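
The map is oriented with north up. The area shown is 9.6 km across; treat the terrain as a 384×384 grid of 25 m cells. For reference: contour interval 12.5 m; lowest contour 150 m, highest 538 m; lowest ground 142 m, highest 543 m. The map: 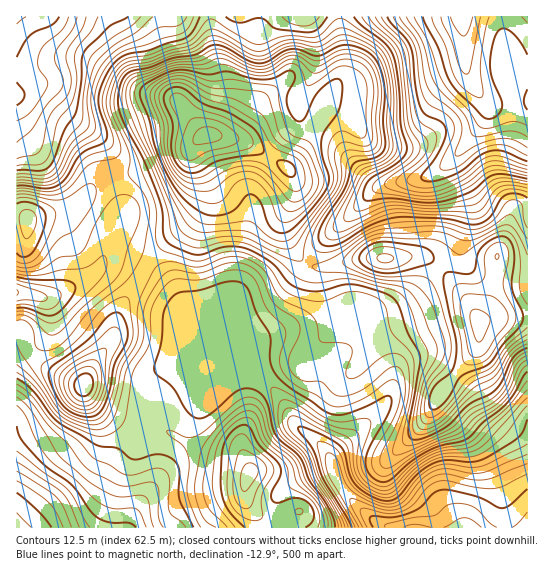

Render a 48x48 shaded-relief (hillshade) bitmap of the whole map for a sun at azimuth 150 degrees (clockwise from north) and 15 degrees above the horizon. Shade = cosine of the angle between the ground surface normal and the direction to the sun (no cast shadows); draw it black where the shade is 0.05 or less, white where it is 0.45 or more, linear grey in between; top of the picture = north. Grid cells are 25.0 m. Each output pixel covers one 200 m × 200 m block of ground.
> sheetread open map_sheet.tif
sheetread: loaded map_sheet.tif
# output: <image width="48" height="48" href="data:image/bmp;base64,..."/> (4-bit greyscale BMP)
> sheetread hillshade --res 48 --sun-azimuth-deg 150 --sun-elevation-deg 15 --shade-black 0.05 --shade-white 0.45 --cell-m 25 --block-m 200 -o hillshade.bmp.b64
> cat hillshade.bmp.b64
<image width="48" height="48" href="data:image/bmp;base64,Qk32BAAAAAAAAHYAAAAoAAAAMAAAADAAAAABAAQAAAAAAIAEAAATCwAAEwsAABAAAAAAAAAAAAAAABEREQAiIiIAMzMzAERERABVVVUAZmZmAHd3dwCIiIgAmZmZAKqqqgC7u7sAzMzMAN3d3QDu7u4A////AIiId4iZmHeIiJmZmIiZmYibzcupmZiJmYiIh4iZmHeIiIiZmHeJmIir3dupmZmJmYiYiIiZqXd3d3eJqXZnd4m87typmZmZmZmZmImZqod3d3Z5qpdmZ4m83u26qqqZmZmZmZmZqph2ZmZoq6mId3iazv7buruqqpmZmZmZmqmHZmZniZmZmHZ4rf/9y7u7qpmYiImYiZmYdmZmZ3d4mXVWeu//3cy7u4iIiJmZiJmYdlVndmVomoZVV67//ty7uoiImqqpiIiIdURXiHZ4q6hlVXv//ty7qniJq8y6iIiHdkNGiZiau7qGVEfO7d3LqoiJvN3KmHiId1Q1eaqqqruoZDSd7d3ty4iIm93bmHeIh3VEaKqqmau6hTNq3d3u3JmHeb3bmIiIiHdlaJqqmZq6l0NHvdze7ZmGZovLqIiIiId2eJmZmImqqGM0i8zN3Zh1RFm8uYiIiIh3eIiZmIiaqXU0ab3d3ZhkM0esypiIiIiIh3eIiIiJmYZUV6ze7ohlQ0Wby6mIiIiIh2Z4iIiImYd2VorN75h2VEV5u6mIiIiIh3ZniIiIiIiHZnms7oh2VVVompmIiIiIiId3iIiIiIiHd3ibzGZlVVVnmpmIiIiIiIiIiIiId3d3d3iJqjRVVVVWiqmIiIiIiJmZmYiIiIiHdnd4iVZ3ZVVWiqqYiYiIeImqqpmZmYiHdmZ4iJqph2ZVeaqpmpmYh4maq7u7u6mHdmZ4mdy6qYdmZ5qqq7qZiIiZmru8zLqYdmaJmcy6qZh2Z4qqvMu6qZmIiImqu7qYd2Z5qbu6mZmHd4mqu8y7qqqYZVVmeIiId2ZomZq6mZmHd3iaq8zLqqupdTIjRVZndlRGiYmqmZmHdmeJmru6mavLp0IRNERVZUMkeIiZmZmYdmZ4mquqmJrNynQhI0MzREMkaHeIiJmYh2Z4maqpiIrN7bdCIzIiNEQ0eERVZ4mZiHd4mZmZiIm97tt0MiIRI0REVyIjRniZmHeJqqqZmImr3u2oZEMyIjQzNBEiJGeIiHeKu7qqmZmaq83cqYdkMiMzIjMyJFd3d3eKvLu7qYiJmbze7cuoUyMzM1VUM0Vmd3Z4q8zMqXZ4mave7ty6hjM0RWZlQzRWd3ZXiru7qHZnmqvMzLqrqFM0VndmVERXd2VVeJmYiHZnmqqrupiJqnVEZmZmZVVnd2ZWZnd3eIh3mpmaqph4mYZVZmZmZWZnd3d3ZlZmeIh3iZiau6h3eIdmZ2ZVVVVWZ3d3dlVneJh2eZibu7l3d3d3eHdmVUREVVVWZlVmd4mGaJiau7mHd3d4iIh3ZUQzMyEkVVVVVXmXVoiKq7qId3d4iIiIdlQyEQABNFVUIkaHRWeJqrqYiHd4iHd3dlQyEQAAE0RDIRNVQ0ZnmqqZiHd3iHd2ZlVDIyEAEjREQhE0MjRWeJmYiHZ3iHdmVVVUREQyIjRWZTIjMzRFZ4iIiHZniHZmVVZlVVZURFVnd1REREVVZniIh2ZneHZmVWZmVVZlRVZneHZVRVZmZneIh2Zndw=="/>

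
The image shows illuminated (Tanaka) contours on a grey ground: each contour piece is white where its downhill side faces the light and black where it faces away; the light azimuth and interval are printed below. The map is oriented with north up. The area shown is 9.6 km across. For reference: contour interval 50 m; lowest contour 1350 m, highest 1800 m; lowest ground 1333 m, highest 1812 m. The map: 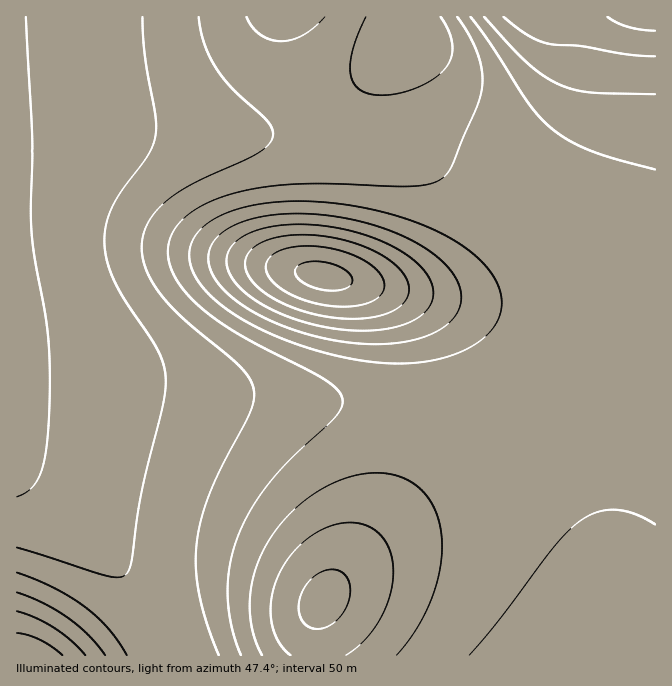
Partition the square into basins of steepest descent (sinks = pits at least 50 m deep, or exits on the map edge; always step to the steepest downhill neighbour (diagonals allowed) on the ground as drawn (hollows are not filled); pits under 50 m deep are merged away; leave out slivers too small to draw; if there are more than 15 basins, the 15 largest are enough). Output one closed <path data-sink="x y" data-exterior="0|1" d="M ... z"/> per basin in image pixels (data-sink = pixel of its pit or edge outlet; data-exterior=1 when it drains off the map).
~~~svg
<path data-sink="324 275" data-exterior="0" d="M405 36l-70 70-30 18-21 7-27 3-53 0-2-1-78-4-2-1-105 0-1 254 99 2 2 2 20 0 138 13 195 10 44 5 31 9 14 6 17 16 10 15 8 18 12 49 3 62-1-69-17-88 2-29 6-35 0-38-6-28-14-27-10-13-24-24-28-22-82-53-31-31-13-29-2-23 7-25 10-17z"/><path data-sink="324 600" data-exterior="0" d="M85 383l-69 0 0 87 42 33 46 45 35 47 33 61 427-1 9-55 0-58-4-25-6-29-12-28-10-15-17-16-24-10-47-8-91-5-2-2-28 0-2-1-90-4-138-13-50-2z"/><path data-sink="655 17" data-exterior="1" d="M655 16l-245 0 1 14-15 25-7 25 0 13 5 20 15 25 33 30 75 48 28 22 24 24 10 13 14 27 6 28 0 38-6 35-2 29 13 65 5 43 0 48-5 44-5 18 1 6 56-1z"/><path data-sink="287 17" data-exterior="1" d="M408 16l-391 0-1 111 106 1 2 1 78 4 2 1 53 0 33-5 25-10 30-21 63-65 3-5z"/><path data-sink="28 655" data-exterior="1" d="M17 471l-1 184 154 1 1-2-23-46-35-50-38-40-27-24z"/>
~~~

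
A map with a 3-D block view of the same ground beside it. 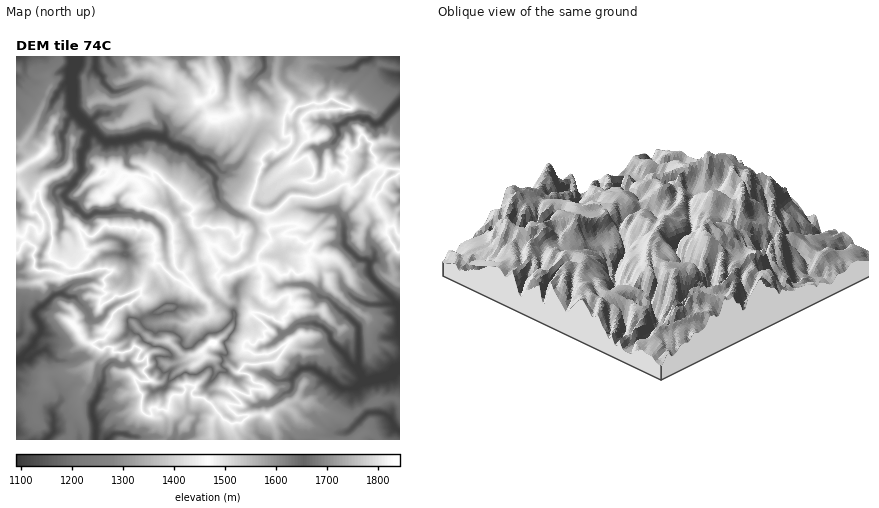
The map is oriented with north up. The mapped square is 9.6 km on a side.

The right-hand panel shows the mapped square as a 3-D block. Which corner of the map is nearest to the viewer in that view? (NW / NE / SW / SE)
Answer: NW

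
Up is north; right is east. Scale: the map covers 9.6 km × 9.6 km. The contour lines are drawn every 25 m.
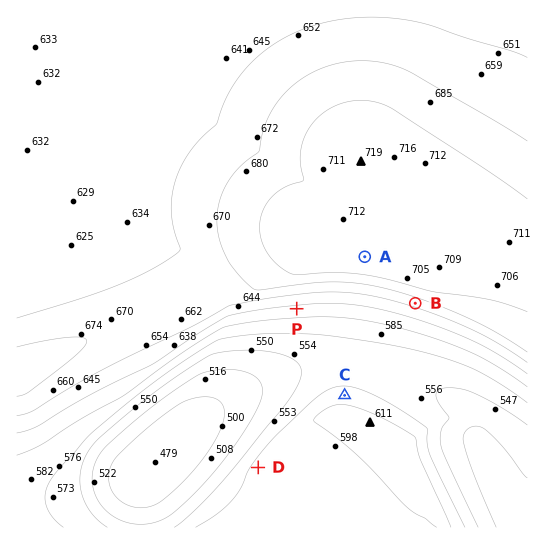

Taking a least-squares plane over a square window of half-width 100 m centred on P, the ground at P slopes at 6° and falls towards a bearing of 175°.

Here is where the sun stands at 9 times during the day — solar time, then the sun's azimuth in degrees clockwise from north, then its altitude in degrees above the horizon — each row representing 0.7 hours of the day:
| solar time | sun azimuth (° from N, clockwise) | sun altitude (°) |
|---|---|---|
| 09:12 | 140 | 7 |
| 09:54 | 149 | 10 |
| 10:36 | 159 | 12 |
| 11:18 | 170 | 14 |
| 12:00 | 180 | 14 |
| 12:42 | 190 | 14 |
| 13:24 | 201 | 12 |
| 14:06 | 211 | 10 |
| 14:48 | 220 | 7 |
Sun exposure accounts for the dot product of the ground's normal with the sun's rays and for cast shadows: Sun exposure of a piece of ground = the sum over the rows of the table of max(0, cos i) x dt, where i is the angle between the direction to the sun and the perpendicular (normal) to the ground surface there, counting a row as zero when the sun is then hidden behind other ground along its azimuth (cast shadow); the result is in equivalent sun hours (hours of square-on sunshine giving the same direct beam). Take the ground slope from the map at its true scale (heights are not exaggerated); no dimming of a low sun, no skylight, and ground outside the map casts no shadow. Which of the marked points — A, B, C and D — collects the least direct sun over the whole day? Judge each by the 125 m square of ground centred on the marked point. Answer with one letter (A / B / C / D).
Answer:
C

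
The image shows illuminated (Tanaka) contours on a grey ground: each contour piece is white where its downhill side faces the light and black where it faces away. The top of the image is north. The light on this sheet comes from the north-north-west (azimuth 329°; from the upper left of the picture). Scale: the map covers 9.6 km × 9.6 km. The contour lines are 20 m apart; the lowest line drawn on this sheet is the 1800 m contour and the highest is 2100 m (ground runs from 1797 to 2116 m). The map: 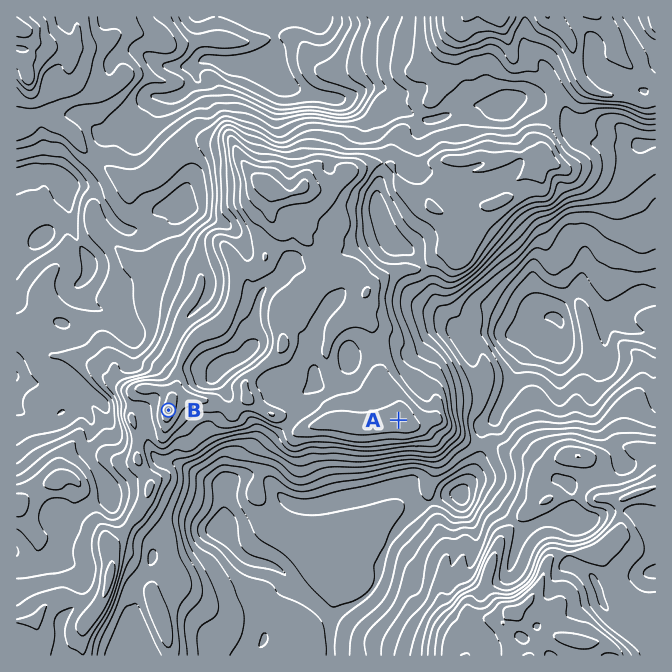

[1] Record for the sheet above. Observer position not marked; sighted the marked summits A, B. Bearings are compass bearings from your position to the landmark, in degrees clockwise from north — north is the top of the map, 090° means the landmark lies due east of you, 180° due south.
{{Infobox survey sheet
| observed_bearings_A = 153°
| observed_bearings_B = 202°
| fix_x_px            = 268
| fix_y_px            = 164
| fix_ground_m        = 2070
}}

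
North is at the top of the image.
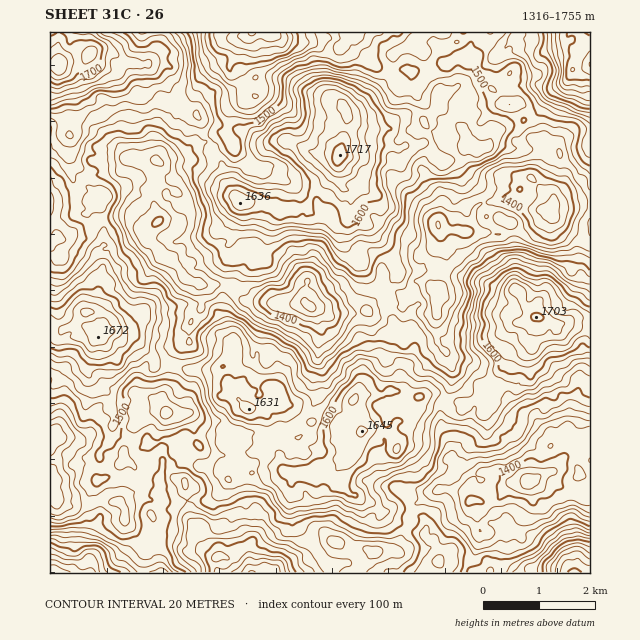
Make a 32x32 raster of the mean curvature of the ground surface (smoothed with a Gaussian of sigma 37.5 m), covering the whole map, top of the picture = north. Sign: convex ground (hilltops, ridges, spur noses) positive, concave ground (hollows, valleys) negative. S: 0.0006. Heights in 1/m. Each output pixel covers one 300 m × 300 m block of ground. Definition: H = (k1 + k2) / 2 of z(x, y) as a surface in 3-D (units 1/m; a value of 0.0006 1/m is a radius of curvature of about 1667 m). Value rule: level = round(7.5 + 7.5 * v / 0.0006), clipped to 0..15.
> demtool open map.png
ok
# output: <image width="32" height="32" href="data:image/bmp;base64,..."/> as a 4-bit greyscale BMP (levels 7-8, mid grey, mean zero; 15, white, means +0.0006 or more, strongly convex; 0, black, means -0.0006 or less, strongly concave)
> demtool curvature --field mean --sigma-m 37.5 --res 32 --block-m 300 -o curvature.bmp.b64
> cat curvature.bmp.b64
<image width="32" height="32" href="data:image/bmp;base64,Qk12AgAAAAAAAHYAAAAoAAAAIAAAACAAAAABAAQAAAAAAAACAAATCwAAEwsAABAAAAAAAAAAAAAAABEREQAiIiIAMzMzAERERABVVVUAZmZmAHd3dwCIiIgAmZmZAKqqqgC7u7sAzMzMAN3d3QDu7u4A////AJfDccSTtCCZ2lhY3UqZzfp1+nWUQ0aZfEMgMpzDcwbeeVQKiwi2S6UmrJjmcodomAKaHag7WEiWVqu2x0a5UsZGgkepfLUbyZ34RhglWWdCOdun0Bf5q6upFAlnaHMGinuXRonZhWt5bajFsoRXZ0lWfEx7RqenVXmT+8KMylqFGE1YephiVXLI55hTWXuBJ0p7VxEHf7mkiKJ5d9yzO2mXqjQbPblOh1/YvOaYmnVoeKZWlompjGVF9YWkepfYc3SppsqZpjjwa+WrYEGYw3LG65tTCcutkyh4N1SNxdbTqK2ahxztZ3hYlo5GWKq7+TzLXapXoyBAFkZpNI7FuGs7d2nVU3UjZIqYaUEIj56IN71TokRXvTB1w+d3r59OGBWbmgN42tpVjeKklVWOmopVjWGKmpRHUloaeVhXJTBWhnszNUtna3y921kENn1jTHyqGUsmv5/aKlrkN4aWMDZ4v4aDPP6oKHusRWOodrNHe3Z6Z7i0BBaZZWpqhAMIZ4xJBQZqZHOMz5h3fp6LvEyuRVg5agbvyJxoarGr1VM7iniYarp7XFl5iqV0xOumMGVmW4jJQDUZn7hqiWkgRVyXRoVJbKUC3/2ZNJynWZ/o+OmqrFUJvMqlc2JltXBg+fb2rL5miFVoMXfIpCP2xsa22aLsoRBgMoRZjWiZWzbZ"/>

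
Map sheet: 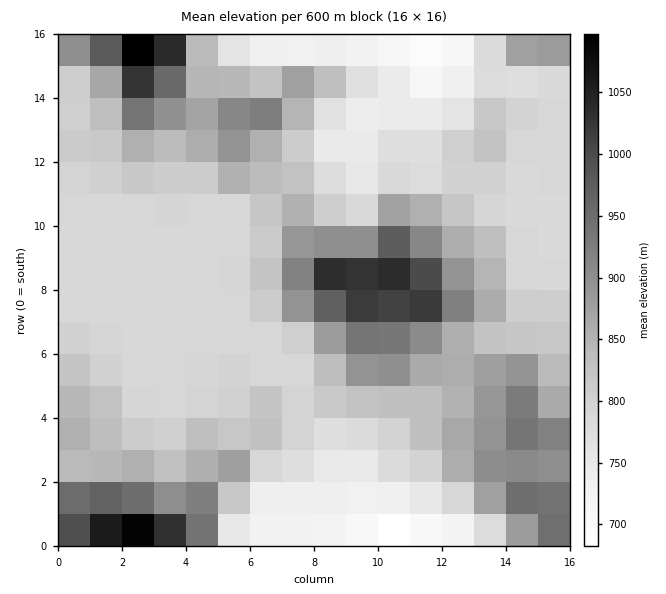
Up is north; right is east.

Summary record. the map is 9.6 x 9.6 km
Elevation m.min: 660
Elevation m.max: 1130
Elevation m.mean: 830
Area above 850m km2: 28.8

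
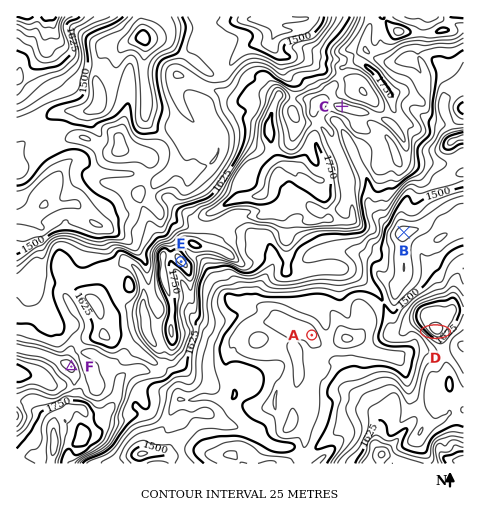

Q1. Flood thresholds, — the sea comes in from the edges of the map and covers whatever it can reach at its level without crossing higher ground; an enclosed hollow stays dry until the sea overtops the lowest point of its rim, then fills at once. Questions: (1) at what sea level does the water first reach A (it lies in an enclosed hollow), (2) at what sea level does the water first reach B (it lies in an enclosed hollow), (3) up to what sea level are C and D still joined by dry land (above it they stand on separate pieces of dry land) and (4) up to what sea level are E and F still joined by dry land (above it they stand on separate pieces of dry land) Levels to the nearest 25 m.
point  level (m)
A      1475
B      1450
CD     1500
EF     1650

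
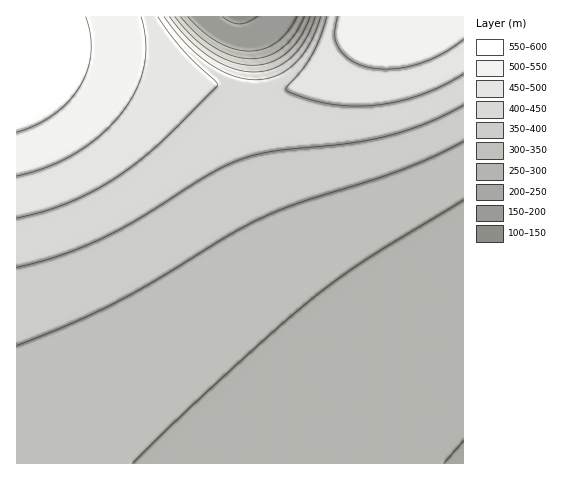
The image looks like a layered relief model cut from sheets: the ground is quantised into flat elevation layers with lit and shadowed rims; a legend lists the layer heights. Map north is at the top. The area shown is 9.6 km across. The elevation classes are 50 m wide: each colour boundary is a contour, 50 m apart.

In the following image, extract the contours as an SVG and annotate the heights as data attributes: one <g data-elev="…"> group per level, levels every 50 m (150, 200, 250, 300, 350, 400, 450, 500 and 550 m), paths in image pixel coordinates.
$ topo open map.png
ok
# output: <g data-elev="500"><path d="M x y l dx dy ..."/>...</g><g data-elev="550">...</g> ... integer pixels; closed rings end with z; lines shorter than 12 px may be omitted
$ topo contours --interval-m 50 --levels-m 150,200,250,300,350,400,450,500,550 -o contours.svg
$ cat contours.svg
<g data-elev="150"><path d="M257 17l-9 5-9 2-8-2-9-5"/></g><g data-elev="200"><path d="M297 17l-9 15-11 10-14 7-14 2-15-2-16-7-15-10-15-15"/></g><g data-elev="250"><path d="M444 463l19-22"/><path d="M304 17l-9 17-12 14-16 8-16 3-17-3-19-8-18-13-17-18"/></g><g data-elev="300"><path d="M132 463l91-86 92-80 53-39 95-58"/><path d="M310 17l-10 20-13 16-16 9-19 3-20-3-19-9-20-16-18-20"/></g><g data-elev="350"><path d="M17 346l56-23 46-22 40-23 72-44 34-18 36-14 101-32 32-14 29-15"/><path d="M315 17l-10 24-14 17-18 11-20 3-21-4-22-11-21-17-20-23"/></g><g data-elev="400"><path d="M17 267l44-12 43-18 37-20 68-43 32-15 32-8 73-7 38-7 41-13 38-19"/><path d="M321 17l-11 26-15 20-9 8-9 5-11 3-10 1-12-1-12-3-23-13-23-20-22-26"/></g><g data-elev="450"><path d="M17 218l25-6 26-9 24-12 24-13 21-16 21-17 59-58 1-3-2-2-33-31-25-34"/><path d="M327 17l-6 17-7 16-10 18-18 20 0 2 2 2 21 7 21 5 23 2 22-1 23-4 22-6 22-9 21-12"/></g><g data-elev="500"><path d="M17 176l30-9 29-14 25-18 20-22 15-23 8-23 2-25-5-25"/><path d="M337 17l-2 19 5 13 12 12 19 7 22 1 25-5 24-10 21-15"/></g><g data-elev="550"><path d="M17 132l19-7 17-10 15-13 12-15 7-17 4-17-1-19-4-17"/></g>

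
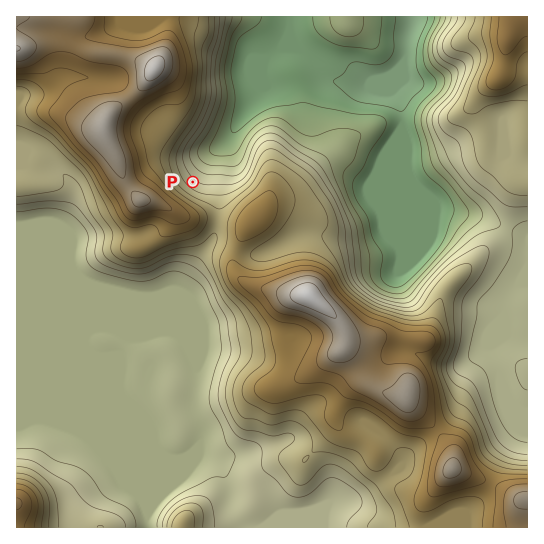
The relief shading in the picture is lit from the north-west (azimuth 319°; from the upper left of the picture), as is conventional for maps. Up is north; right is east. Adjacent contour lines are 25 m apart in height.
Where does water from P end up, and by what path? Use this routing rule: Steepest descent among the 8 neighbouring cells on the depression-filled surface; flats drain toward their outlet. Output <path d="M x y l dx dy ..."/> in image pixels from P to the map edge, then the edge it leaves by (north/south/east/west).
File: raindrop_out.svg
<path d="M193 182l12-12 1-5 4-7 21-21 10-19 8-12 4-4 0-1 6-7 0-27 18-17 24 0 21 20 0 1 9 10 7 0 1 1 40 0 23-23 0-1 4-4 1-17 4-10 2-10"/>
exit: north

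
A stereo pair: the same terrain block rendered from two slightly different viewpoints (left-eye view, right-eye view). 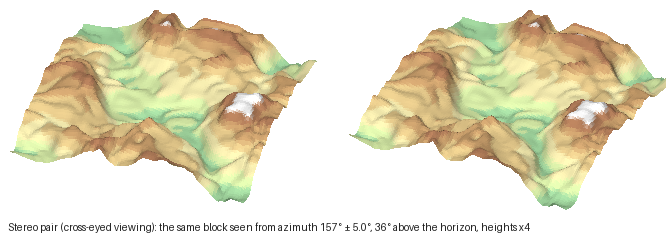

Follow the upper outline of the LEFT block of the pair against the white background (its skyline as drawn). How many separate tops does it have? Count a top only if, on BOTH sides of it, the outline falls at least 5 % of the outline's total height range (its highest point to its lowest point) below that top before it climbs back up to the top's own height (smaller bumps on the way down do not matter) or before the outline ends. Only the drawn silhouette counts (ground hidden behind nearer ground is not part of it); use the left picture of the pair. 2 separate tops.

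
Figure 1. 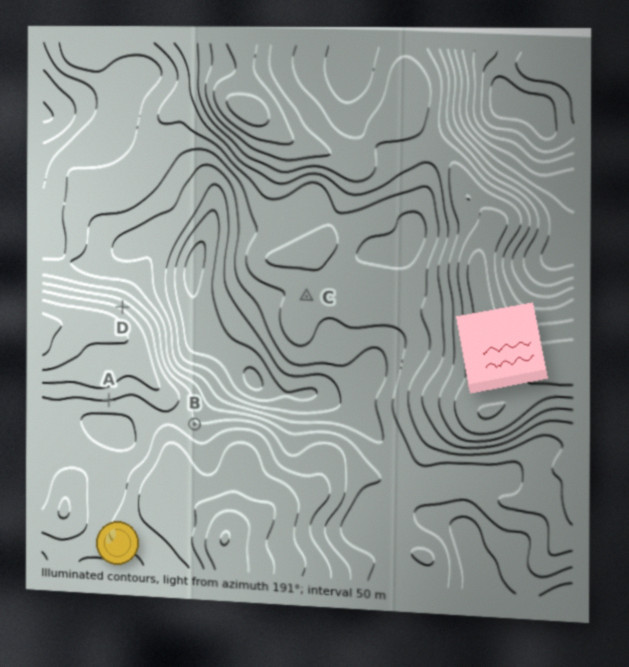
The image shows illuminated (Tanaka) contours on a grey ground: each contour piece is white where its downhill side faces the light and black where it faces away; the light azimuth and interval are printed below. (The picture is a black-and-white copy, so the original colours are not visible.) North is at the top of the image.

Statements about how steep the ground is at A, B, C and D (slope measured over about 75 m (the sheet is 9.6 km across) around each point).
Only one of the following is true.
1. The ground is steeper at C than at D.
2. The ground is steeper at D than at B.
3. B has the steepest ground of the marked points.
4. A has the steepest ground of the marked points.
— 2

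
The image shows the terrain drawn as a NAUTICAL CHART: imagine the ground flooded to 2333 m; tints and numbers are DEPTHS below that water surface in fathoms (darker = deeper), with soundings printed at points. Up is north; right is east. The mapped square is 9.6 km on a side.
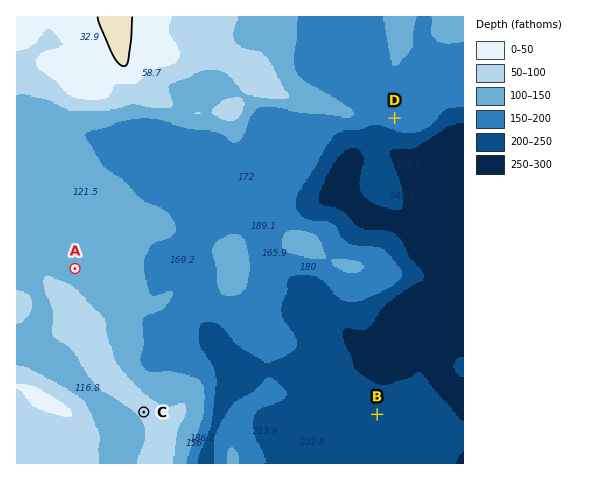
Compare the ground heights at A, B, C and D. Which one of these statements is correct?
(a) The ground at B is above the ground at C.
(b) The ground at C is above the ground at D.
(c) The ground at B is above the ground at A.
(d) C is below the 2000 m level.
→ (b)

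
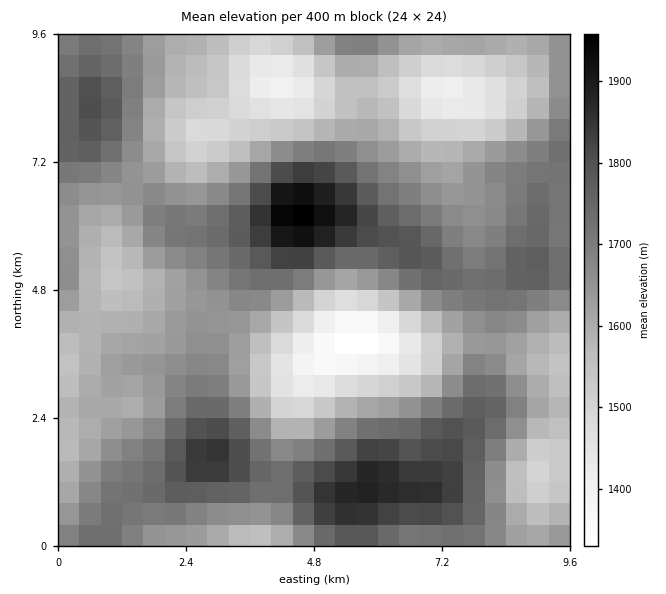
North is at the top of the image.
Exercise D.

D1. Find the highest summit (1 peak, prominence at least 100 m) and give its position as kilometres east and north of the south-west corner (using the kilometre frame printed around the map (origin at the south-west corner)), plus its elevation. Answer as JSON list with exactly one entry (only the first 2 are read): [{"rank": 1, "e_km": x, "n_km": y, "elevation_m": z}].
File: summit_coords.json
[{"rank": 1, "e_km": 4.44, "n_km": 6.19, "elevation_m": 1969}]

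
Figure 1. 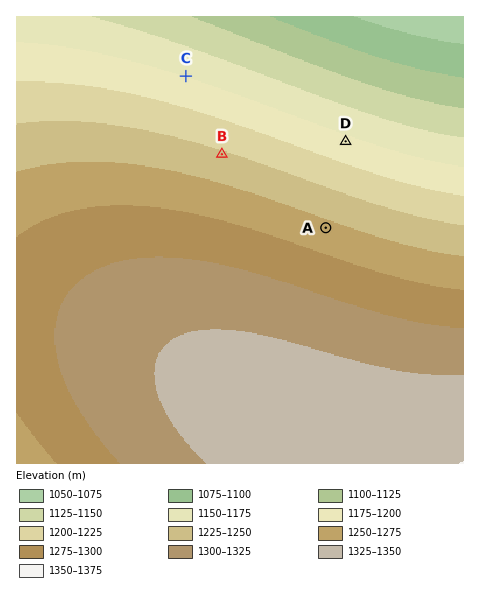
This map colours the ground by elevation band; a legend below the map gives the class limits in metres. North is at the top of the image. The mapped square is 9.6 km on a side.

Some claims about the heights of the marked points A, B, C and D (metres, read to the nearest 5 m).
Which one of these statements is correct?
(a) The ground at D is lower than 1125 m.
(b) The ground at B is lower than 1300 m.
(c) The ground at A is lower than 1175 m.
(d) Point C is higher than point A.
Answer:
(b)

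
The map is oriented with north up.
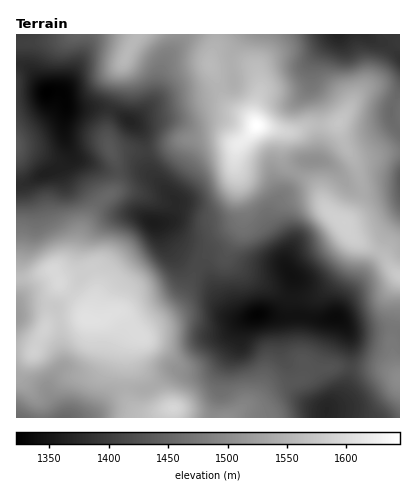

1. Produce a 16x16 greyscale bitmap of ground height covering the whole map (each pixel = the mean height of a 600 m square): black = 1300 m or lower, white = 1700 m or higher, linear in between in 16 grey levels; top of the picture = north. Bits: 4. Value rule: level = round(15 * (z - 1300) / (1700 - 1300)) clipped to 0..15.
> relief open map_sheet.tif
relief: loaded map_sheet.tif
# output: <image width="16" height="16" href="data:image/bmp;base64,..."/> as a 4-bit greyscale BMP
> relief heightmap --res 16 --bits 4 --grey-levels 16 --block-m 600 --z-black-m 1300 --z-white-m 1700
<image width="16" height="16" href="data:image/bmp;base64,Qk32AAAAAAAAAHYAAAAoAAAAEAAAABAAAAABAAQAAAAAAIAAAAATCwAAEwsAABAAAAAAAAAAAAAAABEREQAiIiIAMzMzAERERABVVVUAZmZmAHd3dwCIiIgAmZmZAKqqqgC7u7sAzMzMAN3d3QDu7u4A////AHd4mql3ZTNFiJmZh2ZlRFepmqqGRFVUV6q7u5UyMzJGmru6hTIiIleru7lUQzIkaZqqlkREMkeKeIh0NFZTaqlmZkM0Z2aaqDRFUzSJd5mXQzREVquYiZdCJERorLqZlzIjNFisuZqGISRVaJqoeZYzNpd5mZdmdURWmHmZh0ND"/>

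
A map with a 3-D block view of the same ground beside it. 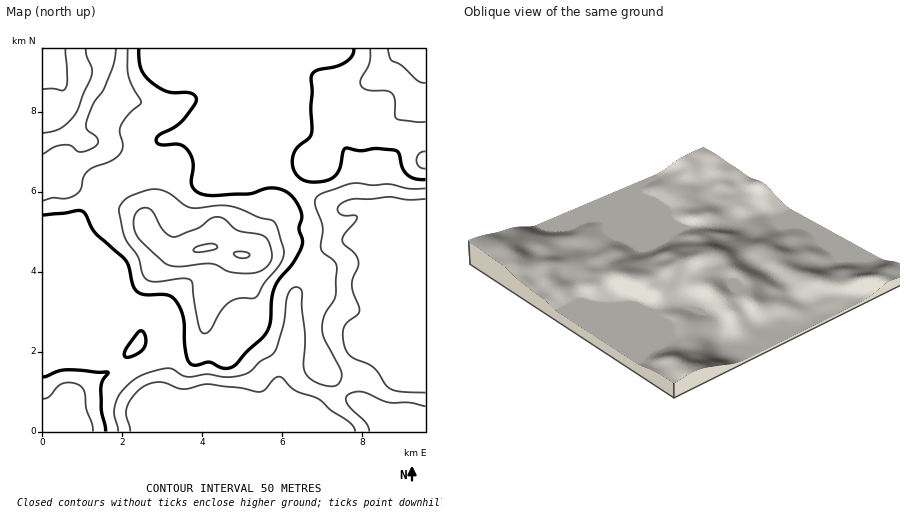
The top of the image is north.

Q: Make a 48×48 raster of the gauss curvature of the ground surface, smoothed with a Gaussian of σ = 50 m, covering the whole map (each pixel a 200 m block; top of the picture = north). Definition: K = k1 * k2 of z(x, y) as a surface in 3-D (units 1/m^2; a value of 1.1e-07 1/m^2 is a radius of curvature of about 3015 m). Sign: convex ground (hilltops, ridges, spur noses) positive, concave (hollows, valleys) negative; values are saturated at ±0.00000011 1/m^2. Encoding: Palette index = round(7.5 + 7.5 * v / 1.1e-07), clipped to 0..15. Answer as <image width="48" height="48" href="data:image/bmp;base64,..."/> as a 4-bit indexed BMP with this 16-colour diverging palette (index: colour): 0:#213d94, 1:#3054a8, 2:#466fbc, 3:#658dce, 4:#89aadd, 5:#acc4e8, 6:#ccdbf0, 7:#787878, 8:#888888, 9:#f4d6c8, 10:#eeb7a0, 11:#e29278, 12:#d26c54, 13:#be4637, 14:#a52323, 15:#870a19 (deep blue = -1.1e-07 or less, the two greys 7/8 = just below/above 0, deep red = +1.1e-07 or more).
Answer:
<image width="48" height="48" href="data:image/bmp;base64,Qk32BAAAAAAAAHYAAAAoAAAAMAAAADAAAAABAAQAAAAAAIAEAAATCwAAEwsAABAAAAAAAAAAlD0hAKhUMAC8b0YAzo1lAN2qiQDoxKwA8NvMAHh4eACIiIgAyNb0AKC37gB4kuIAVGzSADdGvgAjI6UAGQqHAHeqm6eYQ2d4h3eIeId3iIiHeJztsTeIiHeImYd4mId4h3eIeId3iIh3d4qpY6hZdld2V3Zp3JiHd3eHeId3d3iHdlZnvKJeg1Z3aIdnq5iId3iIeIh3d3d4mHdZ63R8hEW/93dViqqYZWiYeJhmeIZ4qDNGZ5l4d0bf1FZVecy6ZEnaZ4dVeXZnhQJVNoiZl5aIUiR4ZoqodljJVVRXiXd3vXV3eHiZl8VGZlaIZVdkV7kk2zR3iXeJ36VHuneIiIdneIh2d3d0Jv8A/3aHdkaImoZXl2eIiHd3iIiHeIiGJbxT34iYhUd3iHiZdnd3iIiIiIiHiId2VnZ0e3eHdniHd3i8mId4iIiIiIh3iJh4d3d1aHaHZ4h3VneKh3eIiIiIiIiIh4iIiHeWeIaZh3h2Voh3h2d4iIiIiIiIh4h4iYeHiIirl2eHZ5mHmGd4iIiIiIiHeIeIiYeHqYh4h2d4d4h3mXd4iIiIiIiHd3iYiYnqjMo1eId5h4ZWiHiIiIiIiIiIdleZmGjZVpdFeZh4iJZXd4iHiIiIiIiIdCWJl2d2VneGerqHeKeJdnh3iIiIiIiHcyZ3dlZ2Z3dBWtuHZnerh3d3eIiIiIiIhY/Id3eXRWYyWZdnd3eJeIh3iIiIiIiIyZ62Vom7ZXitx0NGm6dmZ4h3iIiIiHeJ2kR3R6h2Wd3v+UVlaZdnZ3d3iIiIh3d3iEV1OP6FBKvetyV1Rod3iId3iIiIh3d1WYeGNsubdXitl2V4eKqGeYh3iIiId3eGa7dnZnh3eIeJZph4h4mHeYiIiHiIh2eGbfl4h4h3eId3JIp4hkV3eIiIh3h3mXh0TvqIh3eOx3eIRHeIh2Z4h3iIh3hnyY2SK/l3dlRtyHd3aHeYisqIh3iHd4aIYzqWNaiHdlVndmZnrIiGebuXVXmGd3OtcSd3VXeId4mphmd3qoZEZ4m6ZYqGeIebpniHeIVmVZuph3mHdlICV3d3iXZ4d4lkaJh2eIZmVYqIh4h3Z3IpvIREimRWaXd2aph3eHiIiYd4iIh3eGTv76RWeGZDn4Z5aJd3dmiIq4Z4iIiIh1f9mXV4d3dk73iHZ4dndleIiHZ4iIiIh2aod2ZneIiFr2mXirlmh3iYdmd4iIiIh2Z2Z3d3eHd2NWdlWdt3d4mYdneIiIiIh3d2Z3h3Zod4QohkNXd4h3iId3iIiIiIiHiHd3h3Z7qJZZuWRpZoiHd3d3iIiIiIiIiHd3h3d5dXd4mJZ6h4iHiJh3iHiIiIiId3d3d4mIVIiHeMl5iIdniIiHd3iIiIiId3iIh4qqh6h4eKiZeIdnh2Z5dneIiIiIiIiIdmiKl4d4eJd4Zndmd4h4dneIiIiIiIeIdUeHdmZ3d5h3Z3dmial2d3eIiIiId3eHdWq4Z3eId4h3d2VpuIh3iHiIiIiIdoiHdmeJd3ioh3d2eHV8mIiIiIiIiIiIdniHd4hnh3iYh3iHeIeKiIiIiIiIiIiId3eJmJl2h3iId2ioeIeKiIiIiIiIiIiIh3eIu6h3d4hw=="/>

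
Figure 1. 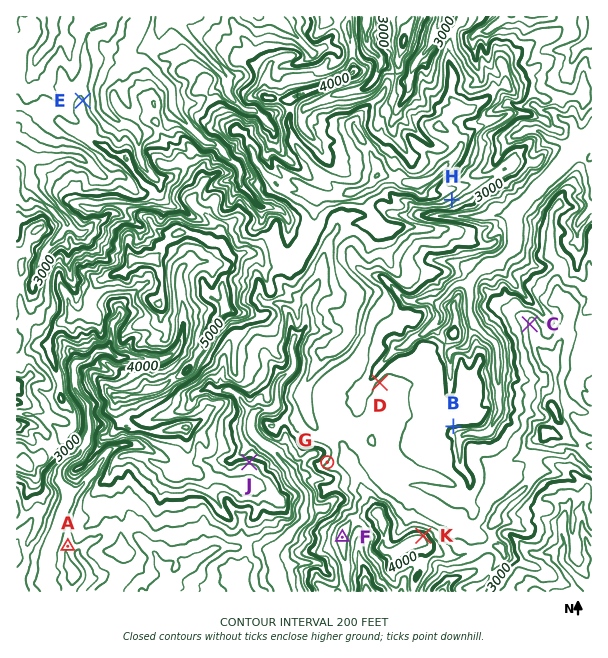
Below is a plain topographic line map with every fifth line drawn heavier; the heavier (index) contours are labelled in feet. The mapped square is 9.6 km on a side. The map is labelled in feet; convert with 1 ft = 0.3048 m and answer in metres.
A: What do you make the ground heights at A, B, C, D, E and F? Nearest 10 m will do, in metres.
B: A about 720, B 930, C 1110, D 990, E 860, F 1200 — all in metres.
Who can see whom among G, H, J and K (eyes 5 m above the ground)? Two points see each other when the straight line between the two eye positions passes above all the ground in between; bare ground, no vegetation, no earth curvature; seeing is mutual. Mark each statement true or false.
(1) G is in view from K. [false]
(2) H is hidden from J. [true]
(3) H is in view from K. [true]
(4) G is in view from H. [false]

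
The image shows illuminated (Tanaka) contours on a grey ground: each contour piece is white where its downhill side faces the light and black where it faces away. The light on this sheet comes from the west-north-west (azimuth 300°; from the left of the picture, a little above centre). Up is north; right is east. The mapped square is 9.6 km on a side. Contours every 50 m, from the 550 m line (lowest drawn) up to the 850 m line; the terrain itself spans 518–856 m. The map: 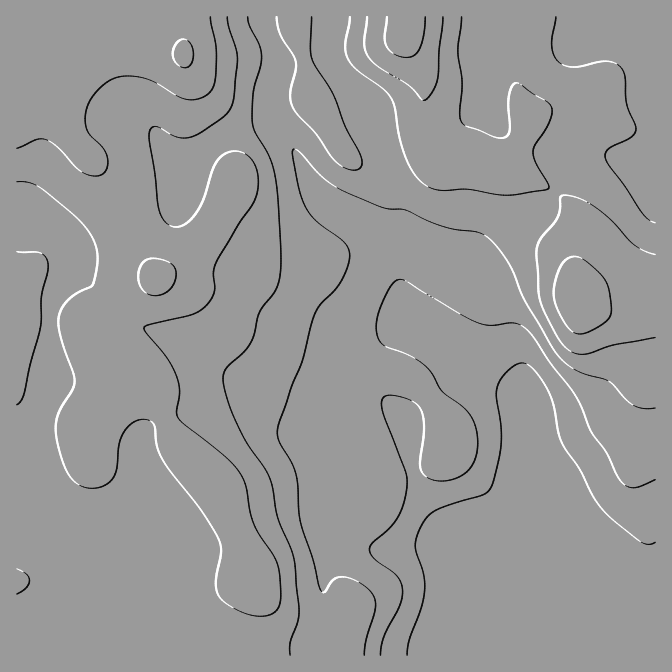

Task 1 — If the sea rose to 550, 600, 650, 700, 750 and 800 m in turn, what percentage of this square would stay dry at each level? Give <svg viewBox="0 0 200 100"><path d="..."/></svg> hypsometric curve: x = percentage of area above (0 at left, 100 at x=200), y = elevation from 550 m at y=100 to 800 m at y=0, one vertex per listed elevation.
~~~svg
<svg viewBox="0 0 200 100"><path d="M179 100l-14-20-32-20-36-20-54-20-32-20"/></svg>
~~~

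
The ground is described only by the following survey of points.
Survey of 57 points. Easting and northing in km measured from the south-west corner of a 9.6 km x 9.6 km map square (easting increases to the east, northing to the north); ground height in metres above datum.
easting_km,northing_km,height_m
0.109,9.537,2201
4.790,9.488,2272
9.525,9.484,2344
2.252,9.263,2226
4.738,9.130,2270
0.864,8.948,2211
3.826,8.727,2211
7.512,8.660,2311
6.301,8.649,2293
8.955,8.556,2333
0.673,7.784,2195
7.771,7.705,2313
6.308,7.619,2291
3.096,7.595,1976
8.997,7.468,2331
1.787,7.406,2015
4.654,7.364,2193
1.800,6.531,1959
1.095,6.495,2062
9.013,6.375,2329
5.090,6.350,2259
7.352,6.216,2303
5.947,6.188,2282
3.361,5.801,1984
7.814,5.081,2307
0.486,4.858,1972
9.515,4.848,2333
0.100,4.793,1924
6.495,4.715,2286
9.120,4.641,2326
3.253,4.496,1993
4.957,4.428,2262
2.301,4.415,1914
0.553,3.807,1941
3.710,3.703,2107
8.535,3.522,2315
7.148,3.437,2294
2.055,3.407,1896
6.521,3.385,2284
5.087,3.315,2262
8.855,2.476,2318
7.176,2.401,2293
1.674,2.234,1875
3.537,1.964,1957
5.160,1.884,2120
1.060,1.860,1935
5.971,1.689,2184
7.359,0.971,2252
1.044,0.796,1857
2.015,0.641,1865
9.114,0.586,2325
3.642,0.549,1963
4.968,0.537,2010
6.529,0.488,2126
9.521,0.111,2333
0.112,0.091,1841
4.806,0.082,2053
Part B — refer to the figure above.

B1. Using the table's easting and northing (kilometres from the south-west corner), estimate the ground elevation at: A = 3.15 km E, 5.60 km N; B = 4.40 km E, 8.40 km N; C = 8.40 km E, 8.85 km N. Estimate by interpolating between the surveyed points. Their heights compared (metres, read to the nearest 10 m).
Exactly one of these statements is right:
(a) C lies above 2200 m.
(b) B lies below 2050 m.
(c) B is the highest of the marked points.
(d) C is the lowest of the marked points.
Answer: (a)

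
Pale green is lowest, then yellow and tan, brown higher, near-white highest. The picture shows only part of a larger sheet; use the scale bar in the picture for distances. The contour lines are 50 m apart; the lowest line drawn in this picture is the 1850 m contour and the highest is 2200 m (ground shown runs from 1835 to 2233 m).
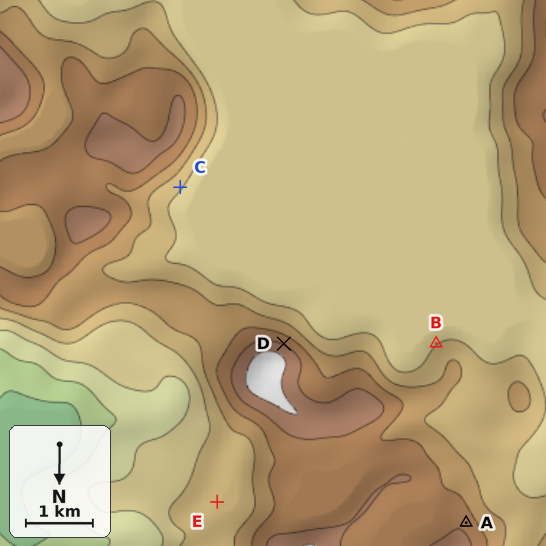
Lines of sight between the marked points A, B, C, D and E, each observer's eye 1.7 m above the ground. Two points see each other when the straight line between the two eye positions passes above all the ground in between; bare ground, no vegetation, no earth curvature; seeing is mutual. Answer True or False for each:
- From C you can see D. True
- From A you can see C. False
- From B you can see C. True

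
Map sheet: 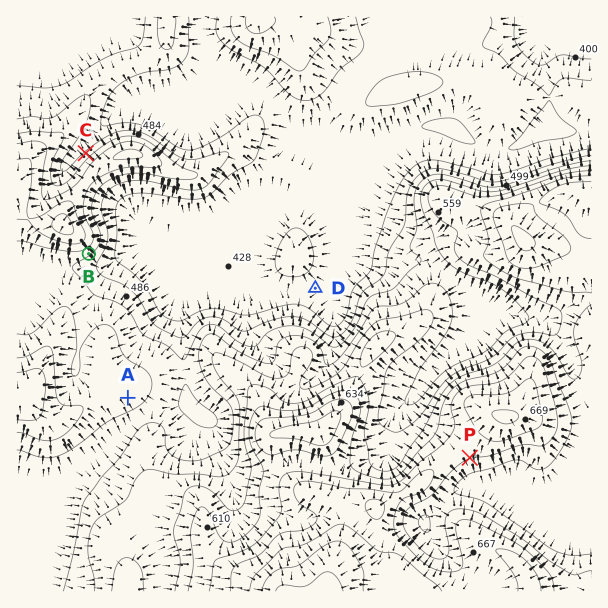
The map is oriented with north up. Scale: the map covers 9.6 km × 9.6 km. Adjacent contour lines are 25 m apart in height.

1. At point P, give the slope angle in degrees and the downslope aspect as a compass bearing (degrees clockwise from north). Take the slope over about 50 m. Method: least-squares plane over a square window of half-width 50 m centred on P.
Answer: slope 6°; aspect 162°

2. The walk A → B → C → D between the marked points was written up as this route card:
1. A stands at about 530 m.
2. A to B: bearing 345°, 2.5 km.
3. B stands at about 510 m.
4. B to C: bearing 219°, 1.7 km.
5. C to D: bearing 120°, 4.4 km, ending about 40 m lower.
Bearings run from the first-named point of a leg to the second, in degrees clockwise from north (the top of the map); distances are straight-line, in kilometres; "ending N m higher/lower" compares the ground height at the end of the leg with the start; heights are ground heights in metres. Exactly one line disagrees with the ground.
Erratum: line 4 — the bearing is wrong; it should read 358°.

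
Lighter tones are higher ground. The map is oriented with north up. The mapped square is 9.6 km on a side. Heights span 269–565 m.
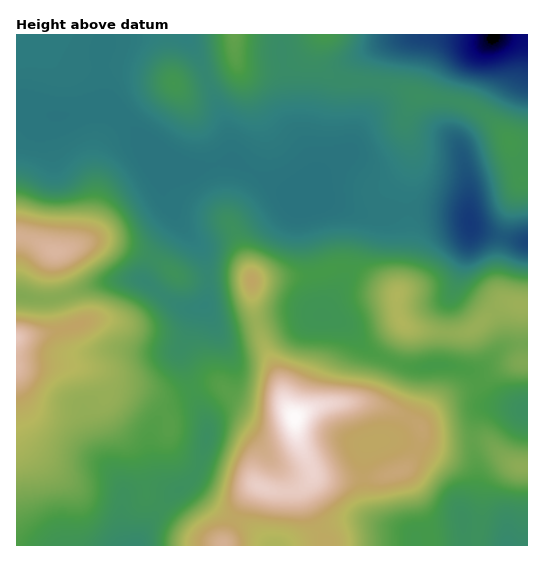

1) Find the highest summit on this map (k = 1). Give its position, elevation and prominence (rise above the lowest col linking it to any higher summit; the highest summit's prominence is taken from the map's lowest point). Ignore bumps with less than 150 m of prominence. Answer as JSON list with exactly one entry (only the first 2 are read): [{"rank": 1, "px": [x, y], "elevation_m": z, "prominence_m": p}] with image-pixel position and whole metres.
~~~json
[{"rank": 1, "px": [295, 417], "elevation_m": 565, "prominence_m": 296}]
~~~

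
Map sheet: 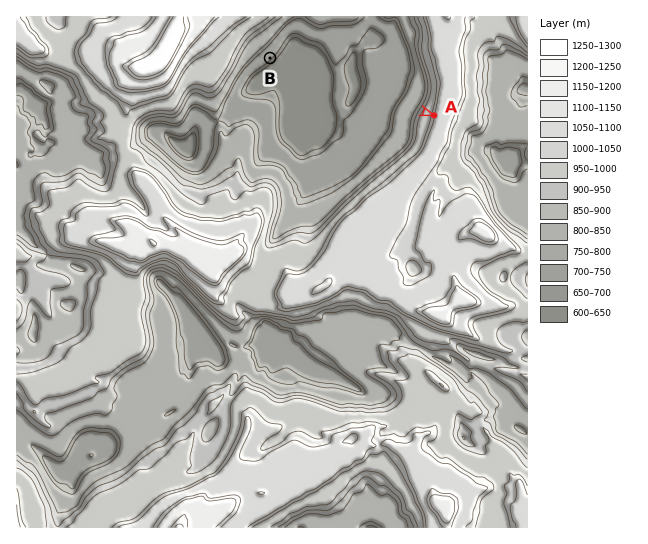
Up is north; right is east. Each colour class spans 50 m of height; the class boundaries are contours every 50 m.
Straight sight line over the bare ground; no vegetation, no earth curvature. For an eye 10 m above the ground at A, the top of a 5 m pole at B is in view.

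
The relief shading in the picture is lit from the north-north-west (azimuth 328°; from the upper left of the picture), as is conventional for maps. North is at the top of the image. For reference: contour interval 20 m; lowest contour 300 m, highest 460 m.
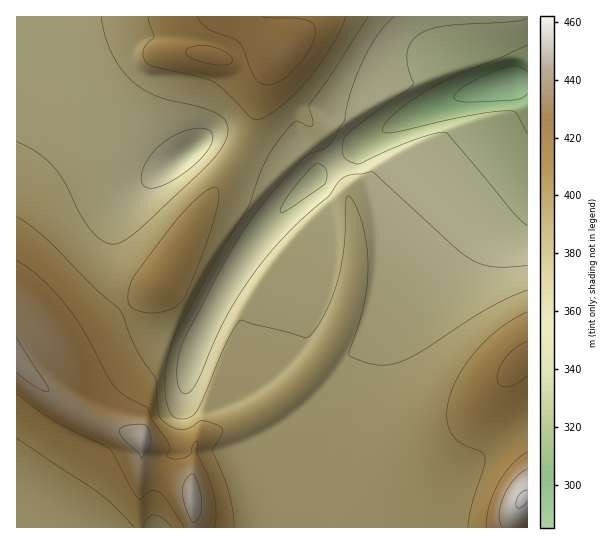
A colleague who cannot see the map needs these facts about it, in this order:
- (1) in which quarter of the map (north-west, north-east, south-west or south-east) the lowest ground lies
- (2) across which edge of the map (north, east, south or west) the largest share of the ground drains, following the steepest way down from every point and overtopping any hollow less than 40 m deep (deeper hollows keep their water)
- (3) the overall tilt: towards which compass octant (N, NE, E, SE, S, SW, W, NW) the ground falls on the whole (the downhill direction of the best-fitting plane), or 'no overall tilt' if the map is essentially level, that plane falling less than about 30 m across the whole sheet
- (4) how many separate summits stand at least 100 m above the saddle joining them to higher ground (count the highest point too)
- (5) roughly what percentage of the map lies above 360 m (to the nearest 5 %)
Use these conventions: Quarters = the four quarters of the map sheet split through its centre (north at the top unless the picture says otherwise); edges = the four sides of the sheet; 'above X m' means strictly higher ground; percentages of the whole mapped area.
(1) The lowest point lies in the north-east quarter of the map.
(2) Most of the ground drains across the eastern edge.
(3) The general tilt is down to the north-east (the land rises towards the south-west).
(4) There is 1 summit with 100 m or more of prominence.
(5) Roughly 80 % of the ground is higher than 360 m.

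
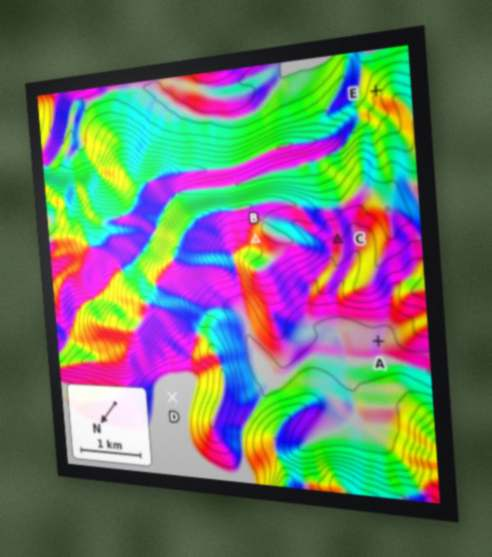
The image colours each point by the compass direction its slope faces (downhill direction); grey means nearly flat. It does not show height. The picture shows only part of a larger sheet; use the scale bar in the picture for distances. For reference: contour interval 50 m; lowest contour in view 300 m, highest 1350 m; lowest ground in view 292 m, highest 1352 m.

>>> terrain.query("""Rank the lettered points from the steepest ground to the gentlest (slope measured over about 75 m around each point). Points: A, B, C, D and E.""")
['E', 'B', 'C', 'A', 'D']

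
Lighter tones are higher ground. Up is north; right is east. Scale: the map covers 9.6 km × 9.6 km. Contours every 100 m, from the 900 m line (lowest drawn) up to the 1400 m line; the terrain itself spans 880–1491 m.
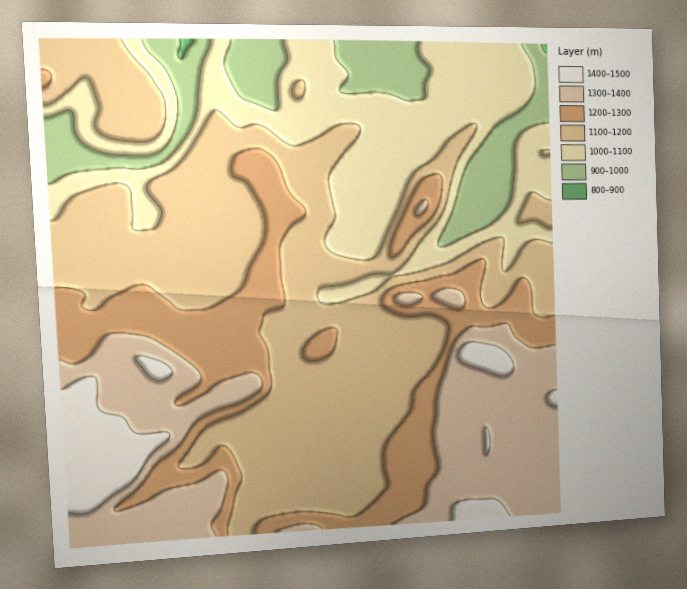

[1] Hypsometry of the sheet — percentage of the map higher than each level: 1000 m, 91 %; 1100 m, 72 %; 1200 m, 37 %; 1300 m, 21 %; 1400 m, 4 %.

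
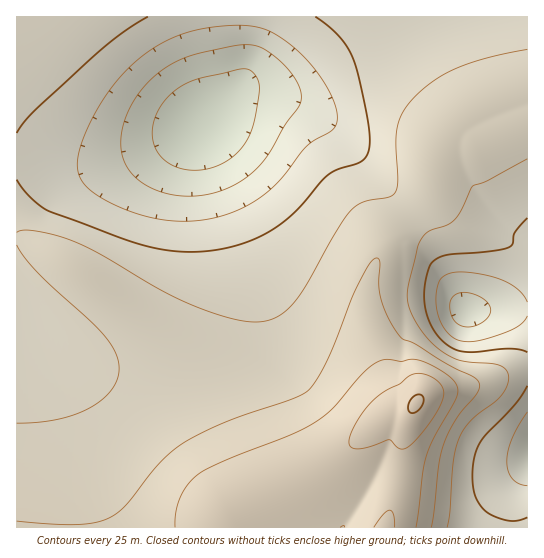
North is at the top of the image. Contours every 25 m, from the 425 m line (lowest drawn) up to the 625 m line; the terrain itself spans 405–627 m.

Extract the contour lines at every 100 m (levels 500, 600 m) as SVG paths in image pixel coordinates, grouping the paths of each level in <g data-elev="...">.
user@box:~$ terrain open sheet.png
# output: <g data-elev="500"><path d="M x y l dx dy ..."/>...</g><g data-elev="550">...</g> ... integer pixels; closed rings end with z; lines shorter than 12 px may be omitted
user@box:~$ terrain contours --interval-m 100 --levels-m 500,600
<g data-elev="500"><path d="M527 517l-9 4-9 0-12-4-11-5-6-7-5-9-3-21 2-18 6-15 35-38 12-18"/><path d="M527 352l-8-3-10 0-42 3-9-1-7-3-11-10-9-12-5-15-2-16 4-25 3-7 4-3 14-5 41-4 19-4 4-4 2-10 12-15"/><path d="M17 133l17-22 61-56 27-22 26-16"/><path d="M315 17l13 9 11 11 8 10 6 12 6 19 9 41 2 19-1 12-3 7-5 5-24 8-10 5-33 38-13 11-15 9-25 11-30 7-28 1-29-4-29-9-78-29-17-13-13-17"/></g><g data-elev="600"><path d="M395 527l-1-12-4-5-7 4-9 13"/><path d="M355 449l12-2 22-7 10 9 4 0 6-2 16-17 14-23 5-13-3-9-6-6-6-3-14-2-5 1-11 9-18 10-15 15-13 20-4 14 2 4z"/></g>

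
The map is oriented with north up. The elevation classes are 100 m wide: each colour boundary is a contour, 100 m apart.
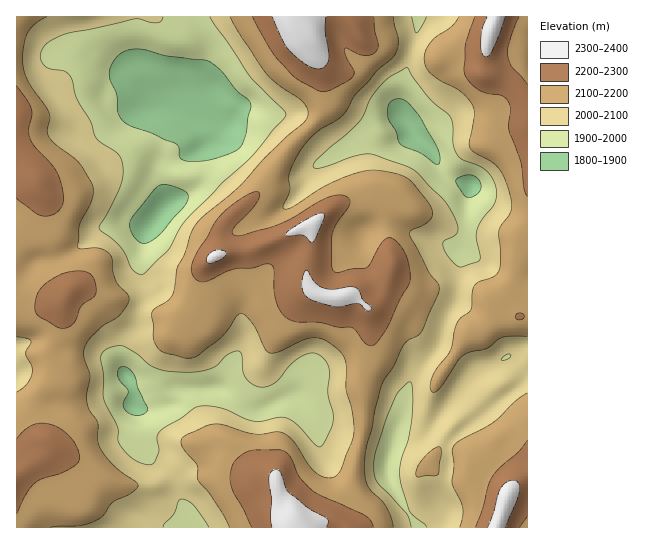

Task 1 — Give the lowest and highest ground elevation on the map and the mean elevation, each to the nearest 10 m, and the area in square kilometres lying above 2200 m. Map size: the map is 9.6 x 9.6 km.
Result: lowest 1800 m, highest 2390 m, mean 2090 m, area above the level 15.9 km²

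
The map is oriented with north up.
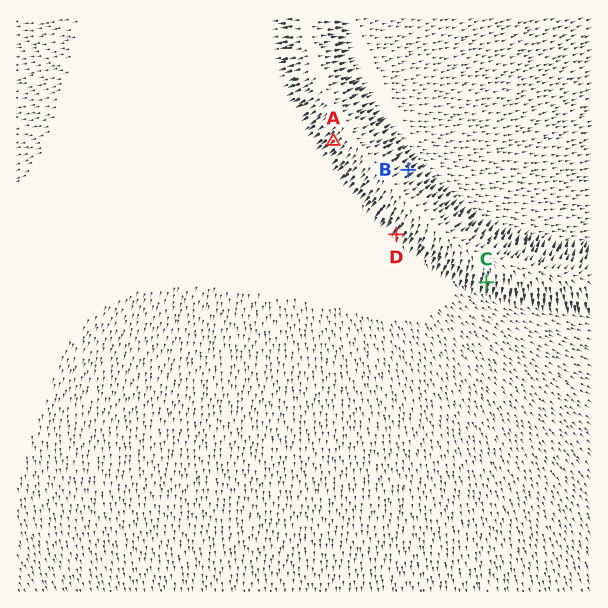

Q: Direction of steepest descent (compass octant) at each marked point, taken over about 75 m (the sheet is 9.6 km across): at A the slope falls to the SW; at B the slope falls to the NE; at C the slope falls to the S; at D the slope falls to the SW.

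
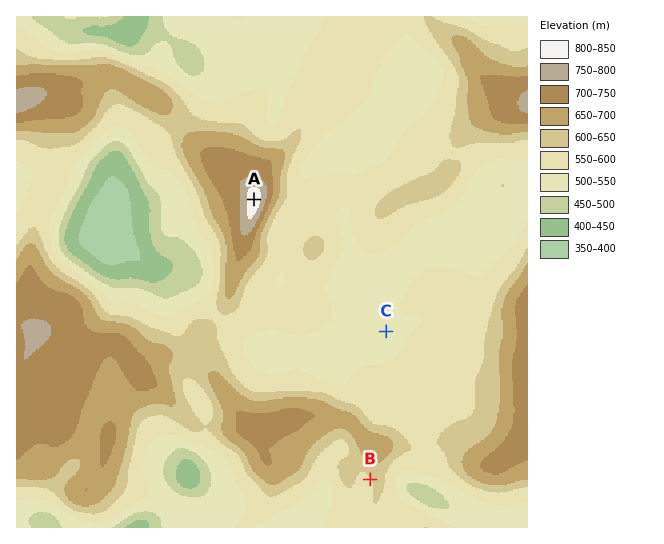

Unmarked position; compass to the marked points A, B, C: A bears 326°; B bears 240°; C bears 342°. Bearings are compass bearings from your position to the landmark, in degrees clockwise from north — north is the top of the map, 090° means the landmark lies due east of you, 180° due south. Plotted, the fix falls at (423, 449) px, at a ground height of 590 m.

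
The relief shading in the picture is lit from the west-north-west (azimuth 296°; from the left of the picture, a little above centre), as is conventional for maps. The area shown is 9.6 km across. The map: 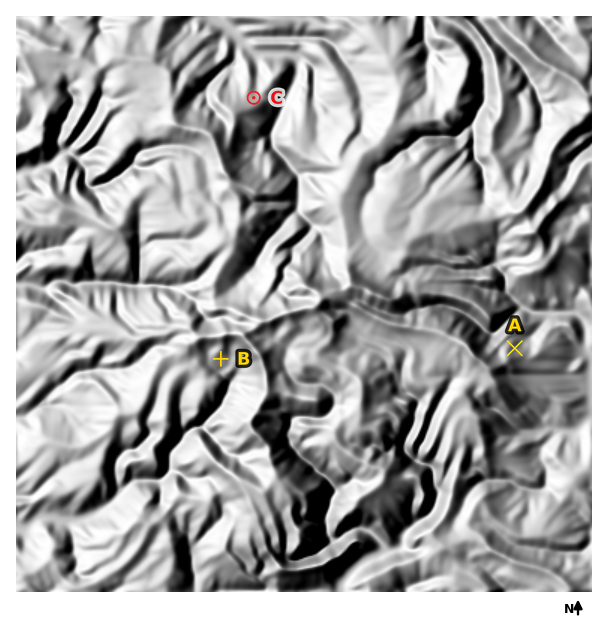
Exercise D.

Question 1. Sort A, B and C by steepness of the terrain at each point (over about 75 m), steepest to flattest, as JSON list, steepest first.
["A", "B", "C"]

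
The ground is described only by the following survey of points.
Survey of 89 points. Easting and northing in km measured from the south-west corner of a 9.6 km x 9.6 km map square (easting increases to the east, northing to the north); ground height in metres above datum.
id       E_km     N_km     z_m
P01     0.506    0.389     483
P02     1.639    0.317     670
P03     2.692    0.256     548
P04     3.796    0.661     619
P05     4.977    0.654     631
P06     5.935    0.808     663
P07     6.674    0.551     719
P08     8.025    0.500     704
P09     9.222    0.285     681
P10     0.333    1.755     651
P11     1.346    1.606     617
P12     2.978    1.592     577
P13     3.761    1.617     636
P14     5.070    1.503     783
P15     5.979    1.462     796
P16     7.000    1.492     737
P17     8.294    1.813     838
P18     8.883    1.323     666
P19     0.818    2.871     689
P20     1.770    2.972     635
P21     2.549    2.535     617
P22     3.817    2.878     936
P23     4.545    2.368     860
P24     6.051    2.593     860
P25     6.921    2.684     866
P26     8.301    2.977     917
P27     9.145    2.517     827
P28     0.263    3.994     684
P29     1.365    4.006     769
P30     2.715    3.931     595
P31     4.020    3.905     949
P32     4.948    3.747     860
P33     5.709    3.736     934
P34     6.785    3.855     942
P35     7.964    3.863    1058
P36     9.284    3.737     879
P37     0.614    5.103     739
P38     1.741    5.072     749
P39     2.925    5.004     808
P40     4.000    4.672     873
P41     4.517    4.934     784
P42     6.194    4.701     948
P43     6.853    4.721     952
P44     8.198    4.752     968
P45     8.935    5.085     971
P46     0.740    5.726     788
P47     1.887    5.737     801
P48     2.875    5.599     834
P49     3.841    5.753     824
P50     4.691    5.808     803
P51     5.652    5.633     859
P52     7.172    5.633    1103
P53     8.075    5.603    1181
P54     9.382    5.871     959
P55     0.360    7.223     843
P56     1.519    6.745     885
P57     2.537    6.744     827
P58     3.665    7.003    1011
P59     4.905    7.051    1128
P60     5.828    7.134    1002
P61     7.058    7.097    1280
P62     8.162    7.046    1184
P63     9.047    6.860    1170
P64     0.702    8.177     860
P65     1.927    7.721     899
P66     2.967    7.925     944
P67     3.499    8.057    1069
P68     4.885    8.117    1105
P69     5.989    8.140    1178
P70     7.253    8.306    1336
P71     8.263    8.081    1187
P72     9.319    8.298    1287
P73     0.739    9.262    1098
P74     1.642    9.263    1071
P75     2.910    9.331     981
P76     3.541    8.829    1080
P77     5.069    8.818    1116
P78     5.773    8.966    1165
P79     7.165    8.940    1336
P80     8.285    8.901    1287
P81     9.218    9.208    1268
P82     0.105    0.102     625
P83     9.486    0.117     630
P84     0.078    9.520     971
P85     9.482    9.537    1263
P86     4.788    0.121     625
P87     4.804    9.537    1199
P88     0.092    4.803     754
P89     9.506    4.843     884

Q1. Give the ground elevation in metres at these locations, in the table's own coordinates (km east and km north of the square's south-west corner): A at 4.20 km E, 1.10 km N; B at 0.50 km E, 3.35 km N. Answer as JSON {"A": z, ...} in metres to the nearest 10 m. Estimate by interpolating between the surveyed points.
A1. {"A": 680, "B": 700}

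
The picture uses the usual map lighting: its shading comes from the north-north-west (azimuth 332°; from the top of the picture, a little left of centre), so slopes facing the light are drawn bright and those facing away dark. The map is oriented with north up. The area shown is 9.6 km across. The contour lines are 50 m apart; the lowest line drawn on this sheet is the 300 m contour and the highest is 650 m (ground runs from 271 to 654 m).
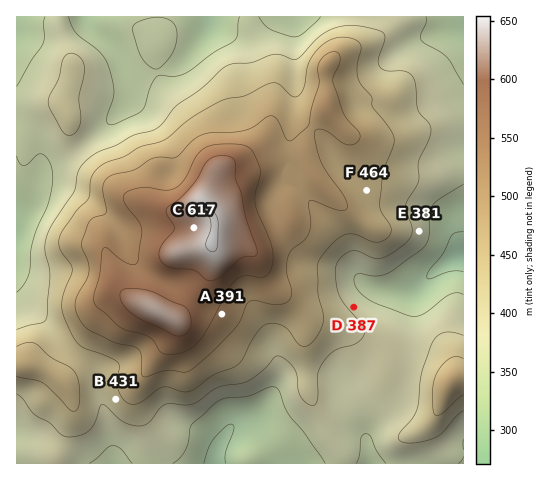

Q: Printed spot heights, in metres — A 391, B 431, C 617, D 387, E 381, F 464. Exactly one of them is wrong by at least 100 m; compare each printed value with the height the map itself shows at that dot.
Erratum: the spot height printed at A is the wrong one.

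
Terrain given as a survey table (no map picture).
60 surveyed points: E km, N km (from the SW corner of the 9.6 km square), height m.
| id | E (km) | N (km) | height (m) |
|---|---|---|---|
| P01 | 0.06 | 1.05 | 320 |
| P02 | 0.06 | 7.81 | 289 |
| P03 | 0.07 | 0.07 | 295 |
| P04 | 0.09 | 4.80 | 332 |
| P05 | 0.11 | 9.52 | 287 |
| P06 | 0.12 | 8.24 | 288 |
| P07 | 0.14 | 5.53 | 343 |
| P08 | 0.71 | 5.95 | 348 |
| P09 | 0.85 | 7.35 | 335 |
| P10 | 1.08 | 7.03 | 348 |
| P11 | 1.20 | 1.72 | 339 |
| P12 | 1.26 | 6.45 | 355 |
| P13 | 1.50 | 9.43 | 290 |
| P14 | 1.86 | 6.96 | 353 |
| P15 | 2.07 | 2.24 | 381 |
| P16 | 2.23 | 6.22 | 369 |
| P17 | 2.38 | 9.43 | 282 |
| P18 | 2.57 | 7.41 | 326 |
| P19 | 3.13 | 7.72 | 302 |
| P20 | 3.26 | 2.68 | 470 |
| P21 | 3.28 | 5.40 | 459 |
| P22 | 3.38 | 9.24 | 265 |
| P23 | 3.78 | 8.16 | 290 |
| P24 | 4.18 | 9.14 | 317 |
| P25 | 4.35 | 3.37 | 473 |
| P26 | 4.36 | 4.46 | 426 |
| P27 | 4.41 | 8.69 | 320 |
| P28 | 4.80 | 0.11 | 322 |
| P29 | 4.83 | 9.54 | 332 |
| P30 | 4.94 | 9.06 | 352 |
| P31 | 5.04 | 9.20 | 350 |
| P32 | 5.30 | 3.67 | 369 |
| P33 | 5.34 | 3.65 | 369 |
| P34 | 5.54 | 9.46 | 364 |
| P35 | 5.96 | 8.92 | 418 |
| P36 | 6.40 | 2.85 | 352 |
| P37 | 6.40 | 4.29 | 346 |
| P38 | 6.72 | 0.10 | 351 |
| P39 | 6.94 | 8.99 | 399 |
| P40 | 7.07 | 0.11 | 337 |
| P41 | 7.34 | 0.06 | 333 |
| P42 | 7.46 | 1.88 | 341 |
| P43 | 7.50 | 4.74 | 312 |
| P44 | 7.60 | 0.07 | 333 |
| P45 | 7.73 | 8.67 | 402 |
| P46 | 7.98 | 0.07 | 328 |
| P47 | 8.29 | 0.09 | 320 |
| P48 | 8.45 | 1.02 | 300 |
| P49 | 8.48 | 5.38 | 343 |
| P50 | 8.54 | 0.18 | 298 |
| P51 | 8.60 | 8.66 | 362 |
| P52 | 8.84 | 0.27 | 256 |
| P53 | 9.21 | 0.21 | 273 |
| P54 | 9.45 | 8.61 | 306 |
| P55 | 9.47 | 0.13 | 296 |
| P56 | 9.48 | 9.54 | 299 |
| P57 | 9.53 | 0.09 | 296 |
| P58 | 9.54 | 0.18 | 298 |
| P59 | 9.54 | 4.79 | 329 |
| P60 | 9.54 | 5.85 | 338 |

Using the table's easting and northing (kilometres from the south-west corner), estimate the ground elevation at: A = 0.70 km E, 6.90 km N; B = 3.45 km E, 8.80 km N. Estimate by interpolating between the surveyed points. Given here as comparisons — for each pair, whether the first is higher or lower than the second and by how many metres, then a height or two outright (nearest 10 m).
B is lower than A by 70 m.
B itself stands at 270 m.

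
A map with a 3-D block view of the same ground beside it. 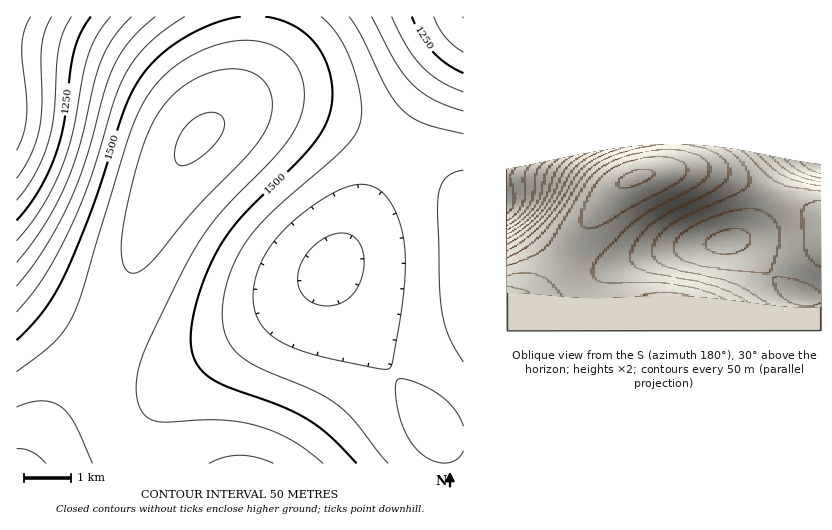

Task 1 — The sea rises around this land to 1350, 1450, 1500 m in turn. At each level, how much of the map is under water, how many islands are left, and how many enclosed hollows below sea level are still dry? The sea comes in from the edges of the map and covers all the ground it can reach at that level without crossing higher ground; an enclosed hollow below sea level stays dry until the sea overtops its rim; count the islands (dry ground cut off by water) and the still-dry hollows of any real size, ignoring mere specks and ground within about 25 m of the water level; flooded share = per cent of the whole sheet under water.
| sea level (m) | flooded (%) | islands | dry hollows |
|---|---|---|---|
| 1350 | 10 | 0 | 0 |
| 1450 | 45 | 0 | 0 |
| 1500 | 58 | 0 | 0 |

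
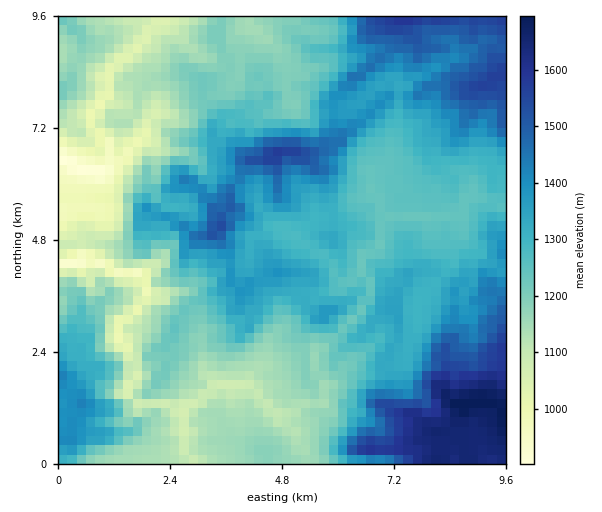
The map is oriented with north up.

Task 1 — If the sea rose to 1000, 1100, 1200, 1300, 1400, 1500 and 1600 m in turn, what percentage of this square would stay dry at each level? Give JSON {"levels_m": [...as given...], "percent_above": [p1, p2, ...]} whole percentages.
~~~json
{"levels_m": [1000, 1100, 1200, 1300, 1400, 1500, 1600], "percent_above": [97, 90, 67, 43, 21, 10, 4]}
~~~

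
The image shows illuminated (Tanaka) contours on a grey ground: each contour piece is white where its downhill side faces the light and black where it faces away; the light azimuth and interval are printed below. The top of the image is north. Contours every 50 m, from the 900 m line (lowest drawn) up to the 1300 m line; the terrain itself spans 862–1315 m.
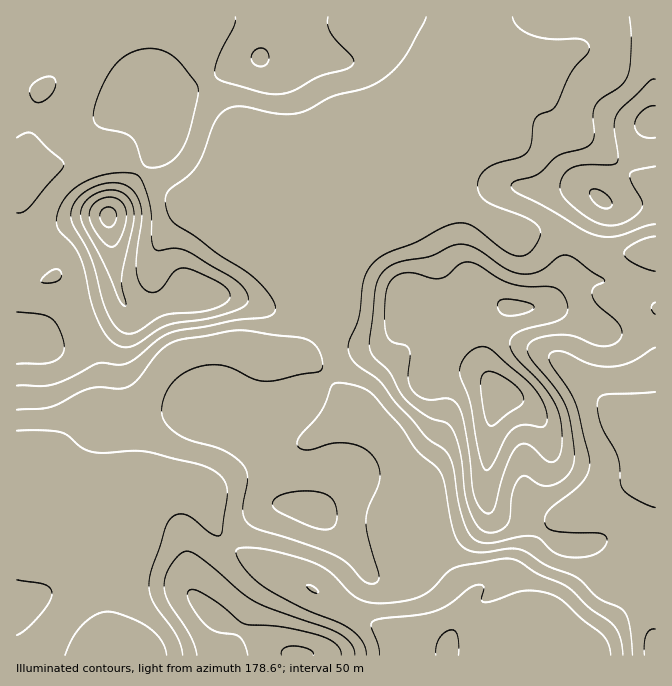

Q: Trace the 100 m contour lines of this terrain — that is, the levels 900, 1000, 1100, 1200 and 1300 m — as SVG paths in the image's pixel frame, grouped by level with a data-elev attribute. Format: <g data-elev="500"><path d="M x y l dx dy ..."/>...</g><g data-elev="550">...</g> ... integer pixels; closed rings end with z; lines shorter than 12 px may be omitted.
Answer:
<g data-elev="900"><path d="M65 655l8-18 11-13 13-10 11-2 24 6 18 11 12 12 5 14"/><path d="M380 655l-2-11-7-17 0-3 3-3 8-3 36-3 17-4 15-7 20-16 8-3 6 2-3 11 3 4 8-1 23-8 10-2 17 1 15 5 46 38 6 9 2 11"/><path d="M458 655l-1-20-2-4-3-1-7 2-6 6-3 9 0 8"/><path d="M314 592l-6-4-1-3 7 2 5 5-2 1z"/></g><g data-elev="1000"><path d="M355 655l-1-7-3-4-11-10-12-6-56-19-17-7-14-10-39-33-8-6-7-2-7 3-10 12-5 11-1 11 5 16 22 33 6 18"/><path d="M655 508l-20-10-13-10-2-6-2-25-16-30-5-22 2-7 6-3 50-3"/><path d="M17 410l33-3 31-15 11-4 10-1 16 2 10-2 10-8 23-29 9-7 10-3 60-10 67 9 8 6 6 10 2 12-5 5-18 2-25 7-11 0-10-2-27-13-10-1-12 0-15 5-11 7-10 10-5 11-2 10 0 9 4 6 6 7 17 10 36 11 12 8 7 8 4 11-5 34 1 6 4 6 10 5 34 10 40 15 16 10 17 18 7 2 5-2 2-4 0-4-11-36-2-16 2-14 12-28 0-10-4-10-11-11-13-5-18-1-27 7-7-2-3-5 4-8 21-25 9-23 3-3 8-1 18 4 8 4 7 6 26 30 16 23 18 16 5 6 4 11 9 45 3 10 5 7 7 5 10 2 30-3 12 1 8 3 19 13 30 12 22 20 20 9 5 5 5 13 4 30"/></g><g data-elev="1100"><path d="M313 655l0-3-5-3-14-3-10 2-3 4 0 3"/><path d="M485 532l12 0 6-4 5-4 2-7 3-25 3-9 4-6 5-1 15 9 12 0 8-3 6-5 5-7 3-7 0-20-7-35-10-18-27-33-3-7 1-5 5-5 7-3 24-2 11 2 22 8 10 1 7-2 5-3 2-4 1-5-5-10-19-17-5-8-1-5 2-4 10-6 1-2-33-23-7-2-5 1-20 15-8 3-10 0-17-6-31-21-9-2-7-1-8 2-20 10-33 7-8 4-6 5-5 7-3 9-6 59 3 8 17 17 11 20 7 9 20 15 18 6 7 6 8 24 5 40 3 15 9 18z"/><path d="M17 364l25 0 10-2 10-7 2-8-4-17-9-12-11-4-23-2"/><path d="M122 347l6 0 7-2 24-16 10-4 40-7 28-8 9-5 2-7-3-8-8-9-47-28-13-5-18 3-4-2-3-9-1-32-6-21-7-11-4-2-9-1-25 3-13 5-10 6-8 6-7 9-4 10-2 8 3 10 15 16 6 11 5 15 7 31 9 24 9 13z"/><path d="M147 167l8 1 10-3 9-5 6-8 9-20 9-40-2-9-19-24-12-7-13-4-10 1-10 3-8 5-9 8-14 23-5 15-3 12 1 7 5 5 25 6 8 5 5 7 5 17z"/><path d="M235 17l-1 10-17 35-2 10 1 5 9 5 37 10 13 2 17-3 26-14 27-8 7-4 2-3-2-5-16-17-6-8-3-9 1-6"/><path d="M629 17l2 26-3 30-7 12-20 13-5 7-3 10 1 20-2 8-8 5-25 7-20 19-24 7-3 2-1 4 7 6 29 15 37 22 13 5 10 2 10-1 28-10 10-2"/></g><g data-elev="1200"><path d="M486 470l6-4 13-27 7-9 5-3 7-2 20 2 2-4 1-6-4-15-12-17-39-35-10-3-8 2-8 6-5 8-1 9 10 31 10 55 4 10z"/><path d="M505 315l9 1 10-3 8-3 2-3-4-4-5-1-15-3-8 1-4 2-1 5 3 5z"/><path d="M123 305l2 1 1-3-4-15 0-11 11-52 1-15-3-8-6-8-8-3-10-1-11 3-9 7-6 8 0 9 3 10 17 31 17 41z"/><path d="M605 208l4 0 3-2-2-8-10-8-5-1-4 1-1 5 2 5 7 6z"/><path d="M655 106l-6 1-8 5-5 6-1 7 1 5 4 5 7 3 8 0"/></g><g data-elev="1300"><path d="M107 227l5-1 4-8-1-7-5-4-6 1-4 5 1 9z"/></g>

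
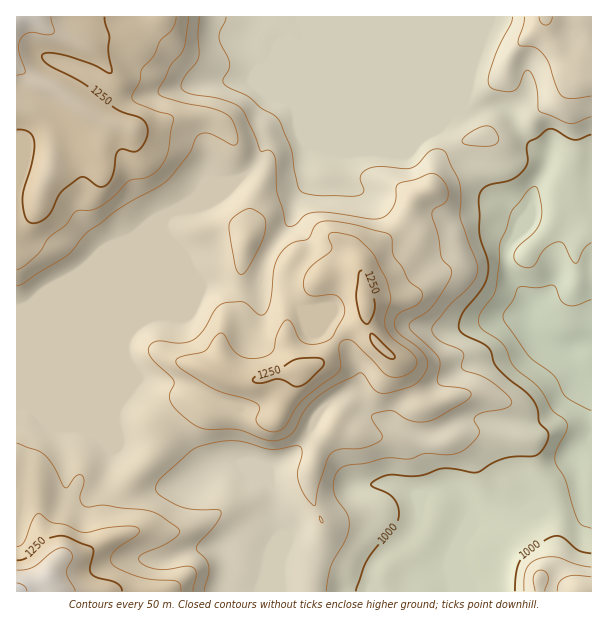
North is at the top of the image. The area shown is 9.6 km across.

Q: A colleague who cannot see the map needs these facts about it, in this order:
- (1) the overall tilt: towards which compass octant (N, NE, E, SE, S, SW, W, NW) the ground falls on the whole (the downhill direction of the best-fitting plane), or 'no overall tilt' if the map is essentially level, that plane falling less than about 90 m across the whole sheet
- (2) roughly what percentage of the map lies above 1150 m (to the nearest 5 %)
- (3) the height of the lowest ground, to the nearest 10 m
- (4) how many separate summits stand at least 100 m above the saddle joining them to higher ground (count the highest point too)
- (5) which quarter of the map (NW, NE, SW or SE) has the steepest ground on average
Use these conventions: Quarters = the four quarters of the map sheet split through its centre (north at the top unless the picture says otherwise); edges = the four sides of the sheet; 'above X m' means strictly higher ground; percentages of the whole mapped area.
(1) The general tilt is down to the east (the land rises towards the west).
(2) Ground above 1150 m makes up about 25 % of the sheet.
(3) The lowest point is down at roughly 870 m.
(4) Counting only tops that stand 100 m proud, the map has 5 summits.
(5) The steepest ground, on average, is in the south-east quarter.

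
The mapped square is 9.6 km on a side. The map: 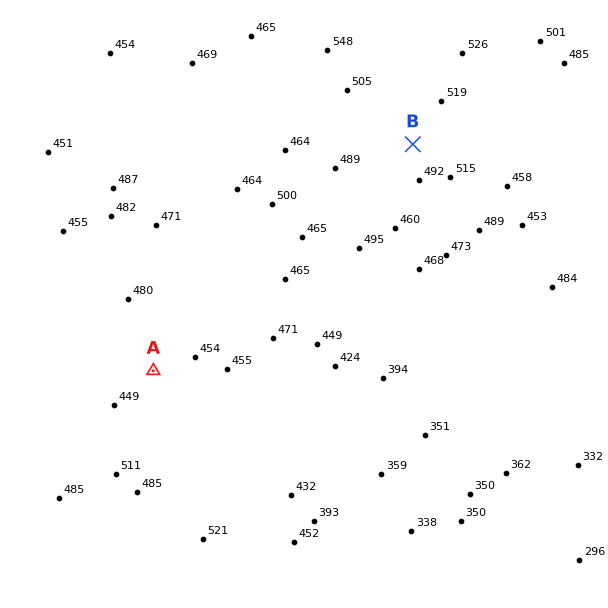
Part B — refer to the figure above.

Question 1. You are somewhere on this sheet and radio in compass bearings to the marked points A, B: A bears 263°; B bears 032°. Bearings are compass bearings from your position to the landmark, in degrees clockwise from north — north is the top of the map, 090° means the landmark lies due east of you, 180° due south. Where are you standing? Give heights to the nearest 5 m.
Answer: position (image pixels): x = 281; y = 355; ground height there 470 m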